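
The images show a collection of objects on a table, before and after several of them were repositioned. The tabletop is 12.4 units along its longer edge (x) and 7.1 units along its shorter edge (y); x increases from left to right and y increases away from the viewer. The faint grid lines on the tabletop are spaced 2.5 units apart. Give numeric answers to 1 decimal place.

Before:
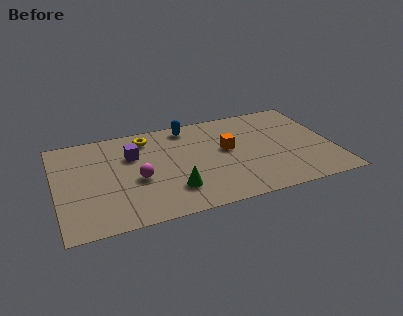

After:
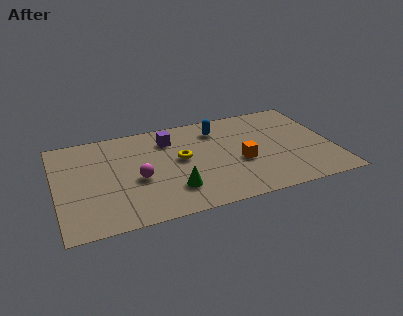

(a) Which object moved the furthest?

the yellow torus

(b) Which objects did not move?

the green cone and the magenta sphere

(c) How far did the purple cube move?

1.8

The purple cube was near (3.5, 4.8) before and (5.2, 5.5) after, so it travelled √(1.7² + 0.7²) ≈ 1.8 units.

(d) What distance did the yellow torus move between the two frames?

2.4

From (4.2, 5.9) to (5.6, 3.9), the yellow torus covered √(1.4² + 2.0²) ≈ 2.4 units.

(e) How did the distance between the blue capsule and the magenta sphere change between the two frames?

+0.5

They were about 4.1 units apart before and 4.6 after — 0.5 units further apart.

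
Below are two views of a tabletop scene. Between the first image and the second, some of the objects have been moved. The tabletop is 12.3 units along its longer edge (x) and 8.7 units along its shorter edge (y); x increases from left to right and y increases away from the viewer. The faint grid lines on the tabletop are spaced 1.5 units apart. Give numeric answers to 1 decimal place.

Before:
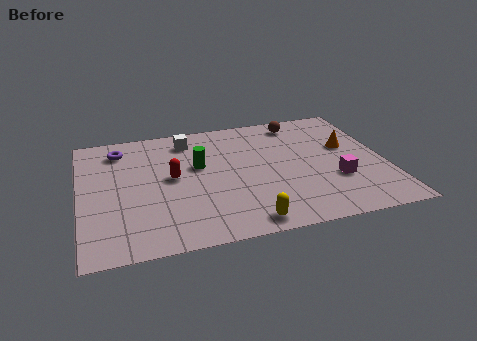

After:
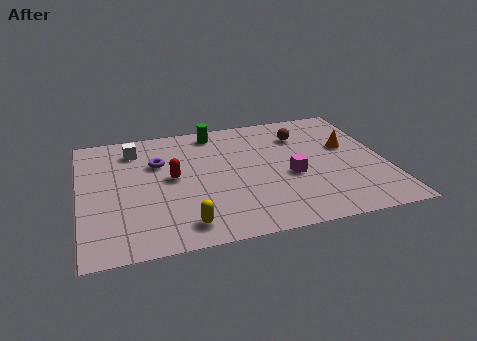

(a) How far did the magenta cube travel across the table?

1.9

The magenta cube moved from about (10.2, 2.9) to (8.4, 3.6), a distance of √(1.8² + 0.7²) ≈ 1.9.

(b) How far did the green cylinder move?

2.5

From (4.8, 5.2) to (5.6, 7.6), the green cylinder covered √(0.8² + 2.4²) ≈ 2.5 units.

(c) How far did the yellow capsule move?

2.4

The yellow capsule moved from about (6.4, 0.9) to (4.0, 1.3), a distance of √(2.4² + 0.4²) ≈ 2.4.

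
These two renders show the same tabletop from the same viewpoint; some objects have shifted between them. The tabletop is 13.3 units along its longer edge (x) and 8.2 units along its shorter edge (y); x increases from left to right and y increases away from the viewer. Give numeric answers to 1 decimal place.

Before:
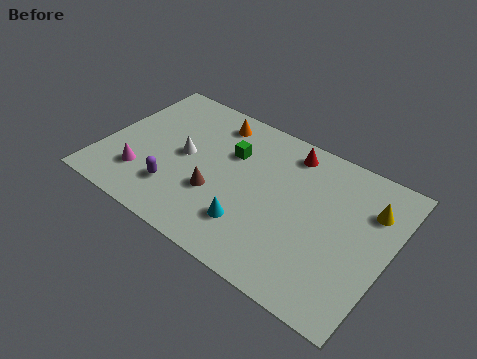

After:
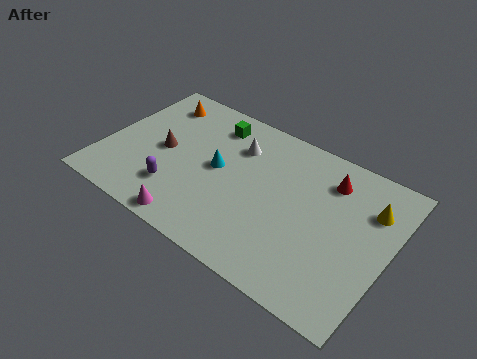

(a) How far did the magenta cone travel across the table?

3.0

The magenta cone was near (2.1, 2.1) before and (4.8, 0.8) after, so it travelled √(2.7² + 1.3²) ≈ 3.0 units.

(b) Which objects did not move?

the yellow cone and the purple capsule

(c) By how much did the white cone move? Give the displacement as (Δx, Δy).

(2.2, 1.8)

The white cone was at about (3.7, 4.2) and moved to about (5.9, 6.0).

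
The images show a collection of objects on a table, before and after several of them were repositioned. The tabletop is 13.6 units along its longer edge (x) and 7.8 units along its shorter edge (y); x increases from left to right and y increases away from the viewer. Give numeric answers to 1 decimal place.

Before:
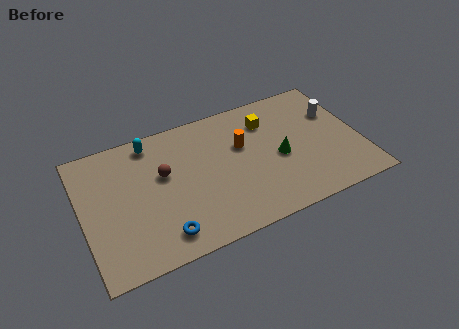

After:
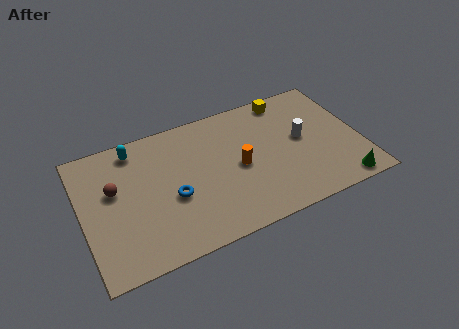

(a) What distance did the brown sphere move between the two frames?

2.4

The brown sphere moved from about (4.0, 4.7) to (1.6, 4.7), a distance of √(2.4² + 0.0²) ≈ 2.4.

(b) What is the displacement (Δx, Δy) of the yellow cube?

(1.1, 1.0)

From the two frames, the yellow cube sits at roughly (9.3, 5.9) before and (10.4, 6.9) after.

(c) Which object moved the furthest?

the green cone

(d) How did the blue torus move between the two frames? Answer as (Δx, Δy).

(0.7, 1.9)

From the two frames, the blue torus sits at roughly (3.6, 1.3) before and (4.3, 3.2) after.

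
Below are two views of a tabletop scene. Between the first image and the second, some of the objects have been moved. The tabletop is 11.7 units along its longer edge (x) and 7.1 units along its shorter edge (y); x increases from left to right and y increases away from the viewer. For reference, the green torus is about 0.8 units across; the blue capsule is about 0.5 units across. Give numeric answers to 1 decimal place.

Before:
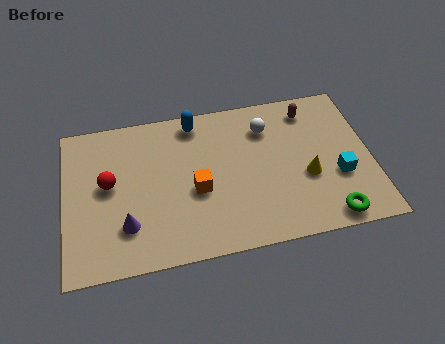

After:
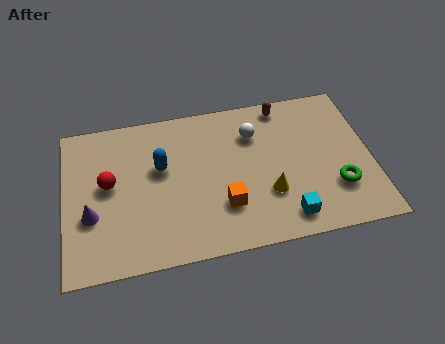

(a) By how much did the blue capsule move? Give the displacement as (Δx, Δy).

(-1.4, -1.9)

The blue capsule started near (5.1, 6.2) and ended near (3.7, 4.3).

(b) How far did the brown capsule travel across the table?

1.1

From (9.5, 5.9) to (8.5, 6.3), the brown capsule covered √(1.0² + 0.4²) ≈ 1.1 units.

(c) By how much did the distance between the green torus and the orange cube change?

-1.1

Before: roughly 5.4 units apart; after: 4.3. That's 1.1 units closer together.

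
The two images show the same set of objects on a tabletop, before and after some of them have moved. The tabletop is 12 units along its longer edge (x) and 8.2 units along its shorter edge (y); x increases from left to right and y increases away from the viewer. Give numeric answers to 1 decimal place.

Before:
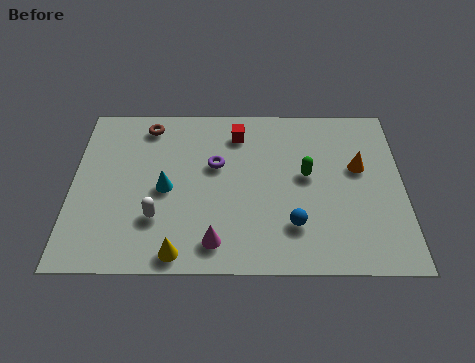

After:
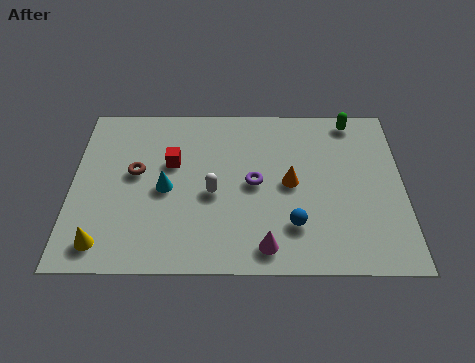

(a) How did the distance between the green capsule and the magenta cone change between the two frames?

+2.4

Before: roughly 4.6 units apart; after: 7.0. That's 2.4 units further apart.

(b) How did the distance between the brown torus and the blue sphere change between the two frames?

-1.0

Before: roughly 7.2 units apart; after: 6.2. That's 1.0 units closer together.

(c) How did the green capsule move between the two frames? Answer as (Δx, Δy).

(1.7, 2.8)

The green capsule started near (8.5, 4.5) and ended near (10.2, 7.3).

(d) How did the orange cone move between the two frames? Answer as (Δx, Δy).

(-2.5, -0.8)

The orange cone was at about (10.4, 4.9) and moved to about (7.9, 4.1).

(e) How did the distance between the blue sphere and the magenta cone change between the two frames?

-1.5

They were about 2.9 units apart before and 1.4 after — 1.5 units closer together.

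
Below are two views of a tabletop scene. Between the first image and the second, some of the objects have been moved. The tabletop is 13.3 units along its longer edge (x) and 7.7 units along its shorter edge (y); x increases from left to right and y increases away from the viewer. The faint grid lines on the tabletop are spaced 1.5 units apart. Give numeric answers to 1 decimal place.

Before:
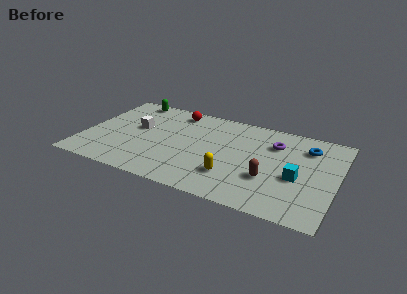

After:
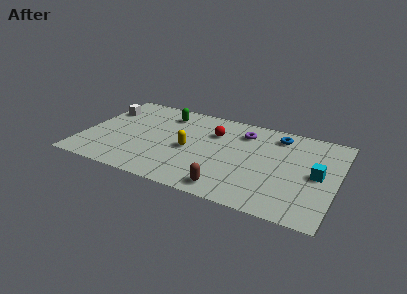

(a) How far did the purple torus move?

1.7

From (9.9, 5.6) to (8.2, 6.0), the purple torus covered √(1.7² + 0.4²) ≈ 1.7 units.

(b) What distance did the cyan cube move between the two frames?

1.2

From (11.3, 3.2) to (12.3, 3.8), the cyan cube covered √(1.0² + 0.6²) ≈ 1.2 units.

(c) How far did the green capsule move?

2.1

From (2.0, 6.9) to (4.0, 6.2), the green capsule covered √(2.0² + 0.7²) ≈ 2.1 units.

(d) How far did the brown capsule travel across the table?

2.5

The brown capsule was near (9.9, 2.6) before and (8.0, 1.0) after, so it travelled √(1.9² + 1.6²) ≈ 2.5 units.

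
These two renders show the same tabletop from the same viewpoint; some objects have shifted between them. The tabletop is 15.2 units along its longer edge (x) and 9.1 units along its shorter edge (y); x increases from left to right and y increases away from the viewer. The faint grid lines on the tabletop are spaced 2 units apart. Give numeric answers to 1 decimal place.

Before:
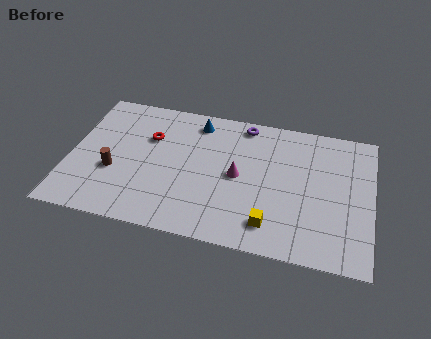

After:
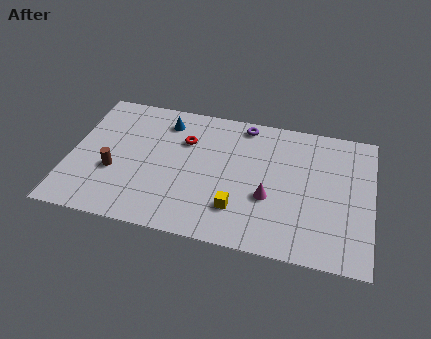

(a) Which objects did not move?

the purple torus and the brown cylinder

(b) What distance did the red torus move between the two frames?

1.8

The red torus was near (3.9, 6.1) before and (5.7, 6.3) after, so it travelled √(1.8² + 0.2²) ≈ 1.8 units.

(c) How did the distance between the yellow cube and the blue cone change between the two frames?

-0.8

They were about 7.3 units apart before and 6.5 after — 0.8 units closer together.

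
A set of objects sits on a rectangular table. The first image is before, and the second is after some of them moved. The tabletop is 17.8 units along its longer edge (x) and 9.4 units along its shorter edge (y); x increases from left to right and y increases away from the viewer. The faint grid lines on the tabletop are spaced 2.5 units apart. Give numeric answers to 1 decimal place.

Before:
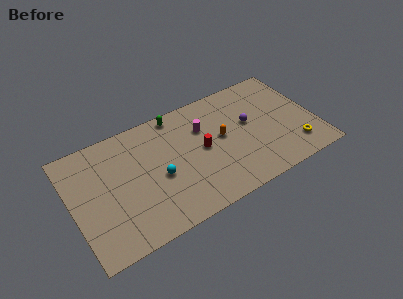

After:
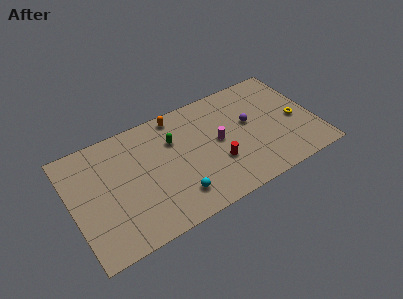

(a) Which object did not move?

the purple sphere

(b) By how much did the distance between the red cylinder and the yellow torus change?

-1.0

They were about 7.1 units apart before and 6.1 after — 1.0 units closer together.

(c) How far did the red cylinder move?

1.8

The red cylinder moved from about (9.5, 4.8) to (10.4, 3.2), a distance of √(0.9² + 1.6²) ≈ 1.8.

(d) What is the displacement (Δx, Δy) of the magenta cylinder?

(0.9, -1.6)

The magenta cylinder started near (9.8, 6.5) and ended near (10.7, 4.9).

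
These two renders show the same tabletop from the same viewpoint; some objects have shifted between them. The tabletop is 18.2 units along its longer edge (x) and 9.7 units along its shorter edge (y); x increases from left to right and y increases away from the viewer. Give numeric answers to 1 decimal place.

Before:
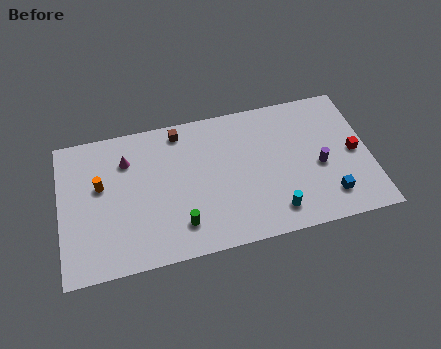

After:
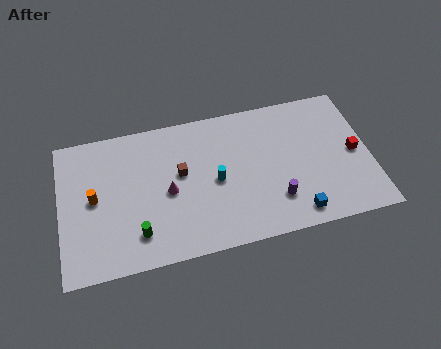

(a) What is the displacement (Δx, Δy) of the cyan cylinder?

(-3.3, 2.9)

From the two frames, the cyan cylinder sits at roughly (12.4, 1.7) before and (9.1, 4.6) after.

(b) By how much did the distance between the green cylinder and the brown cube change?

-2.0

They were about 6.4 units apart before and 4.4 after — 2.0 units closer together.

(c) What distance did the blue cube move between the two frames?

2.1

The blue cube moved from about (15.6, 2.0) to (13.6, 1.3), a distance of √(2.0² + 0.7²) ≈ 2.1.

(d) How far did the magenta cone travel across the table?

3.5

The magenta cone was near (4.0, 7.2) before and (6.3, 4.5) after, so it travelled √(2.3² + 2.7²) ≈ 3.5 units.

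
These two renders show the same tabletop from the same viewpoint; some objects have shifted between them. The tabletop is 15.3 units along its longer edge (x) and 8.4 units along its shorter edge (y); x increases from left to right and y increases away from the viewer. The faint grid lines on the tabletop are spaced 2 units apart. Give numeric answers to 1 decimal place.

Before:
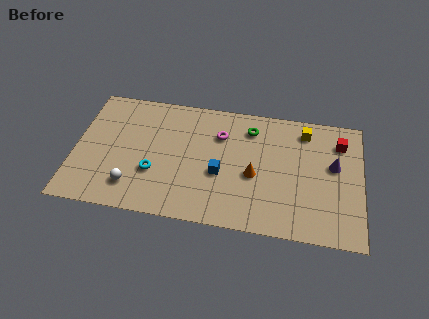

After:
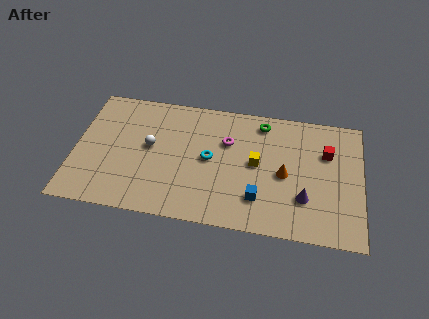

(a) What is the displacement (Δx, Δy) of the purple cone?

(-1.5, -2.4)

From the two frames, the purple cone sits at roughly (13.8, 4.9) before and (12.3, 2.5) after.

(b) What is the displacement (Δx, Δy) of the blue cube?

(2.1, -1.3)

The blue cube started near (7.8, 3.4) and ended near (9.9, 2.1).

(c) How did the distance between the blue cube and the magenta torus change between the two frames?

+1.3

They were about 2.6 units apart before and 3.9 after — 1.3 units further apart.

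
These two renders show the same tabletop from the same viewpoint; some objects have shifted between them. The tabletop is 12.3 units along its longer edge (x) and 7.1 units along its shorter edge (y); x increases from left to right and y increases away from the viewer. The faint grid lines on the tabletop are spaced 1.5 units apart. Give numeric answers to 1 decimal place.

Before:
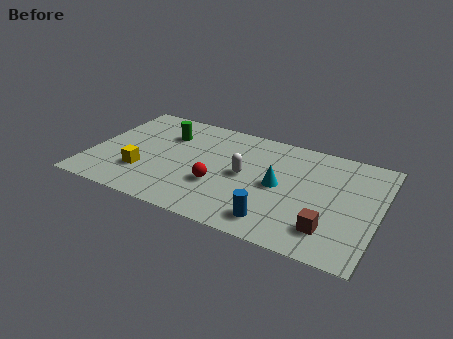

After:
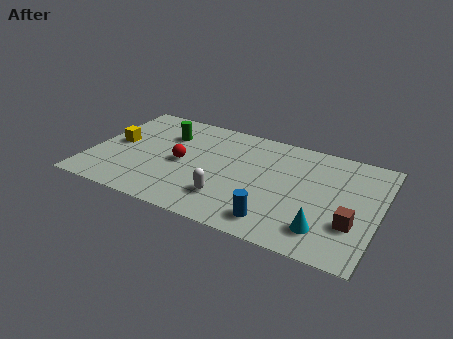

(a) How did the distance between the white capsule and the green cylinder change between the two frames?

+0.6

The distance was about 3.9 in the first image and 4.5 in the second, so they moved 0.6 units further apart.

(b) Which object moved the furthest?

the cyan cone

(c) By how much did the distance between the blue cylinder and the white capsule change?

-0.7

They were about 2.9 units apart before and 2.2 after — 0.7 units closer together.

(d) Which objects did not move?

the green cylinder and the blue cylinder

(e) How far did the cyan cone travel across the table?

2.9

The cyan cone moved from about (8.1, 3.5) to (10.2, 1.5), a distance of √(2.1² + 2.0²) ≈ 2.9.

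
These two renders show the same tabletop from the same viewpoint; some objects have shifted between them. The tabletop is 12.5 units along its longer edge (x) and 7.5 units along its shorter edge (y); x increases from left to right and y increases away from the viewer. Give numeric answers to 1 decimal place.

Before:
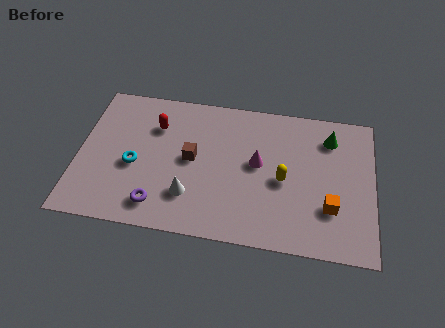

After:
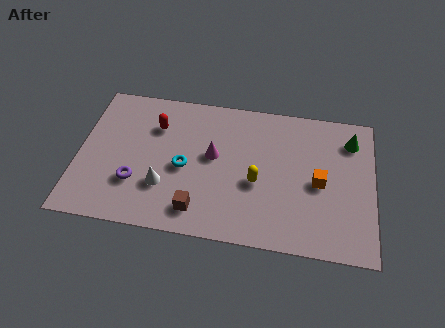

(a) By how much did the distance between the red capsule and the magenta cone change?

-1.8

They were about 4.6 units apart before and 2.8 after — 1.8 units closer together.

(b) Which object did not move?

the red capsule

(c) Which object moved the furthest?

the brown cube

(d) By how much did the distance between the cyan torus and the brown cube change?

-0.3

They were about 2.5 units apart before and 2.2 after — 0.3 units closer together.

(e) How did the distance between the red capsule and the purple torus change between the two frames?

-0.9

They were about 4.1 units apart before and 3.2 after — 0.9 units closer together.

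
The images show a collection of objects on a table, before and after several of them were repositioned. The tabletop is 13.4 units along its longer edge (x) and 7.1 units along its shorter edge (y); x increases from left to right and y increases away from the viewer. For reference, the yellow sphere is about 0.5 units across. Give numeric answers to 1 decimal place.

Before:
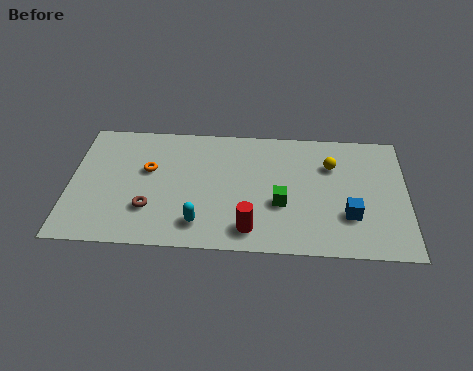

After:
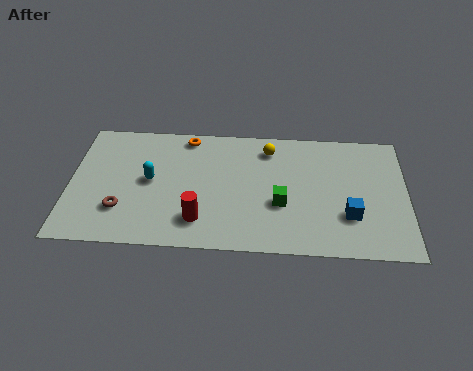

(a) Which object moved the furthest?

the cyan capsule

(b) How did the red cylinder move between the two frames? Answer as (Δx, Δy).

(-2.0, 0.4)

The red cylinder started near (7.2, 1.2) and ended near (5.2, 1.6).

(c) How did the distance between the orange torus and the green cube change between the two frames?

-0.3

Before: roughly 5.5 units apart; after: 5.2. That's 0.3 units closer together.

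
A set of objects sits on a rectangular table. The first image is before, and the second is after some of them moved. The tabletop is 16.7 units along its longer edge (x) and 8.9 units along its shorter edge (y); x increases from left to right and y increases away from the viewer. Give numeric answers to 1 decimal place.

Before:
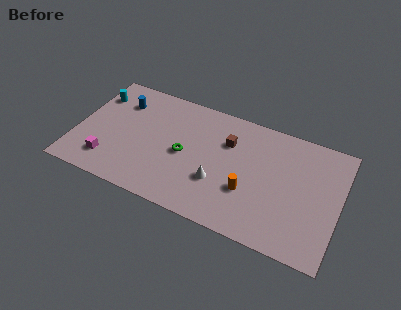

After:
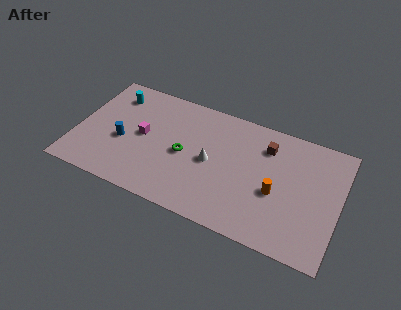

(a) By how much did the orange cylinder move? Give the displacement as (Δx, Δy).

(1.7, 0.6)

From the two frames, the orange cylinder sits at roughly (11.1, 3.1) before and (12.8, 3.7) after.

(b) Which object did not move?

the green torus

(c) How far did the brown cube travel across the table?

2.5

From (9.5, 6.2) to (11.9, 6.8), the brown cube covered √(2.4² + 0.6²) ≈ 2.5 units.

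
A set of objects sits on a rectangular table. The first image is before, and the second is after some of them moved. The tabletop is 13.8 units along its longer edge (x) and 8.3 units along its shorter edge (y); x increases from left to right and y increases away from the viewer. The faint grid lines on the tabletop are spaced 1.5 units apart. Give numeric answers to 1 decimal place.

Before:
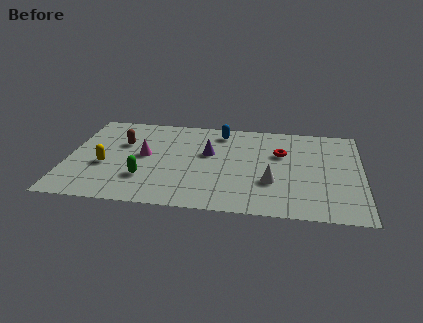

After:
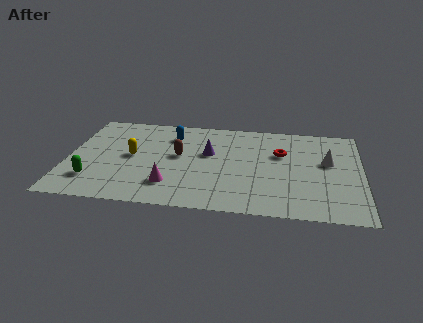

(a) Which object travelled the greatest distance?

the white cone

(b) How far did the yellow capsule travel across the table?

1.6

The yellow capsule moved from about (1.8, 3.3) to (3.0, 4.3), a distance of √(1.2² + 1.0²) ≈ 1.6.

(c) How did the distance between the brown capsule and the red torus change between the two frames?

-2.6

The distance was about 7.5 in the first image and 4.9 in the second, so they moved 2.6 units closer together.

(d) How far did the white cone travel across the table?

3.3

The white cone moved from about (9.6, 2.8) to (12.2, 4.9), a distance of √(2.6² + 2.1²) ≈ 3.3.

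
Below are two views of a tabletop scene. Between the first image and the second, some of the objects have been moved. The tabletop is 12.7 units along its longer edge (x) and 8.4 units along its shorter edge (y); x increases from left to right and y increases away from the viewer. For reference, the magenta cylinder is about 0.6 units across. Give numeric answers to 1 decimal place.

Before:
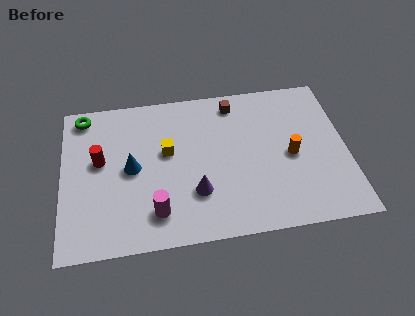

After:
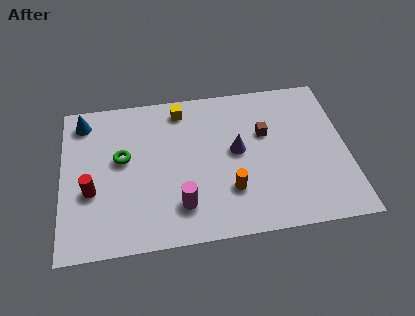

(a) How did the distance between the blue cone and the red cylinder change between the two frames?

+2.4

They were about 1.5 units apart before and 3.9 after — 2.4 units further apart.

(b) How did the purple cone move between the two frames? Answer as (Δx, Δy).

(1.9, 2.0)

The purple cone was at about (5.9, 2.5) and moved to about (7.8, 4.5).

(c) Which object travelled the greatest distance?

the blue cone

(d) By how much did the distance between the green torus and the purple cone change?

-1.8

They were about 6.9 units apart before and 5.1 after — 1.8 units closer together.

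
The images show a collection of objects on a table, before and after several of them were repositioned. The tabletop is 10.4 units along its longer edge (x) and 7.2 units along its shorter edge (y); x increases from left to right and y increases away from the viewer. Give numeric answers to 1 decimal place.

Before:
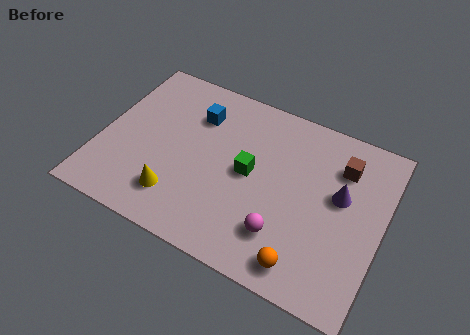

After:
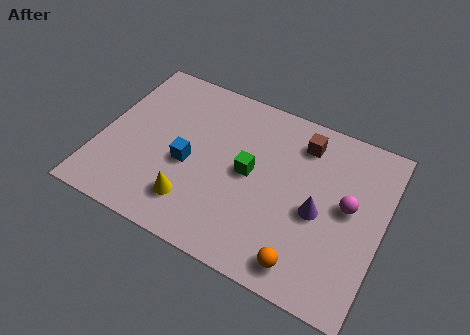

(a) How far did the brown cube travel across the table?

1.6

The brown cube was near (8.7, 5.4) before and (7.2, 5.8) after, so it travelled √(1.5² + 0.4²) ≈ 1.6 units.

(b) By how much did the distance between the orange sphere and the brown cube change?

+0.4

The distance was about 4.5 in the first image and 4.9 in the second, so they moved 0.4 units further apart.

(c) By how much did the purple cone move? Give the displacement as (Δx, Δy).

(-0.7, -1.0)

From the two frames, the purple cone sits at roughly (8.8, 4.2) before and (8.1, 3.2) after.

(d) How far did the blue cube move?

2.2

From (3.3, 5.3) to (3.3, 3.1), the blue cube covered √(0.0² + 2.2²) ≈ 2.2 units.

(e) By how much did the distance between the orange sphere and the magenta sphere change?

+1.9

The distance was about 1.2 in the first image and 3.1 in the second, so they moved 1.9 units further apart.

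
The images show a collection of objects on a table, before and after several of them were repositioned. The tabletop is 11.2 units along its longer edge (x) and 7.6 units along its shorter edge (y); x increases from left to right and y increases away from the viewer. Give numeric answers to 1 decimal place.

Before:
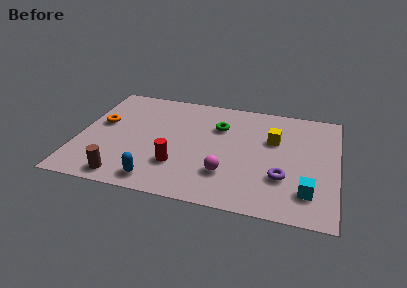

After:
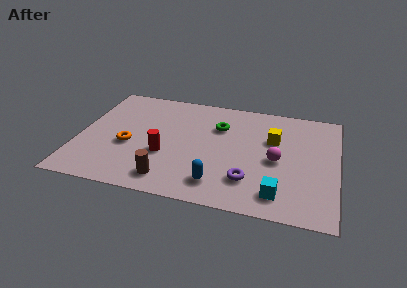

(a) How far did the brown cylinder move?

1.9

The brown cylinder moved from about (2.2, 0.9) to (4.1, 1.2), a distance of √(1.9² + 0.3²) ≈ 1.9.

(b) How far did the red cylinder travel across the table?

0.8

The red cylinder moved from about (4.4, 2.2) to (3.8, 2.8), a distance of √(0.6² + 0.6²) ≈ 0.8.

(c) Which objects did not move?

the green torus and the yellow cube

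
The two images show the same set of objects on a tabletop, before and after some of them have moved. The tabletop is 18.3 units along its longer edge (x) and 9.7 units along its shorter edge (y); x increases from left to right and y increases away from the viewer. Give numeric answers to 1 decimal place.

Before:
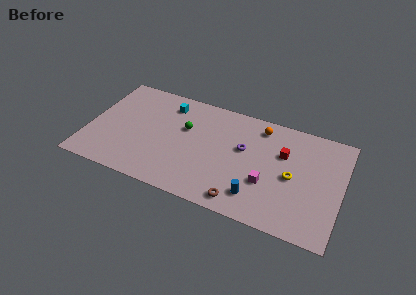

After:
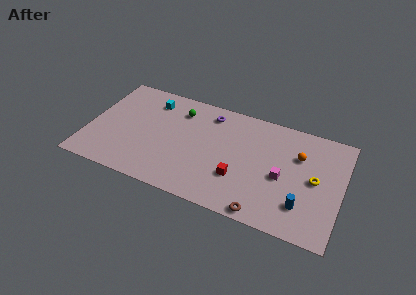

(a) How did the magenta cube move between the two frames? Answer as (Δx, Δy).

(1.0, 0.9)

From the two frames, the magenta cube sits at roughly (13.1, 3.4) before and (14.1, 4.3) after.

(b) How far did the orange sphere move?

3.3

The orange sphere moved from about (12.2, 8.2) to (15.1, 6.6), a distance of √(2.9² + 1.6²) ≈ 3.3.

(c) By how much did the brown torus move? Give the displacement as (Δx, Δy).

(1.6, -0.4)

The brown torus was at about (11.5, 1.2) and moved to about (13.1, 0.8).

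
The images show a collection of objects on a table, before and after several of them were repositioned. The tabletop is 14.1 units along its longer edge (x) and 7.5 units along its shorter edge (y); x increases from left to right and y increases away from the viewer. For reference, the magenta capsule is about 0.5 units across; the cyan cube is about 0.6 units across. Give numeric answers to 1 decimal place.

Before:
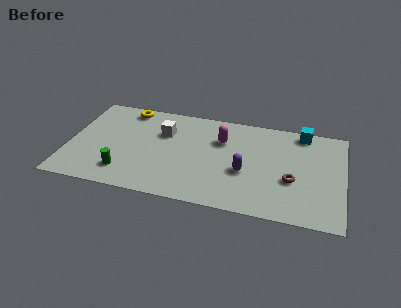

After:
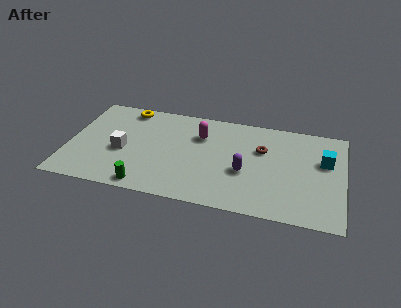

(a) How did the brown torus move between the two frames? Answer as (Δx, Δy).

(-1.6, 2.0)

The brown torus was at about (11.5, 2.9) and moved to about (9.9, 4.9).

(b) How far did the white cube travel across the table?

2.8

From (4.8, 5.1) to (2.8, 3.2), the white cube covered √(2.0² + 1.9²) ≈ 2.8 units.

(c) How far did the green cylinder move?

1.4

From (3.0, 1.6) to (4.2, 0.8), the green cylinder covered √(1.2² + 0.8²) ≈ 1.4 units.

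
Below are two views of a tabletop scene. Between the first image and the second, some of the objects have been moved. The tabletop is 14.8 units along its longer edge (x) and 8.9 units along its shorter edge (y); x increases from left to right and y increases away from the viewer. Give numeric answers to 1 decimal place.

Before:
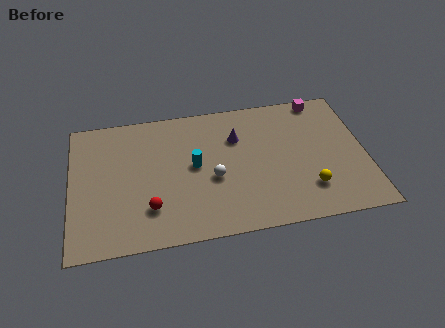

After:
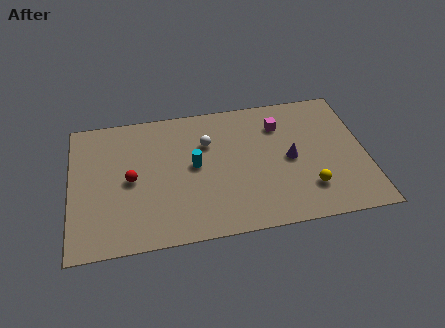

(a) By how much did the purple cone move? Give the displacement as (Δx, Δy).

(2.6, -1.9)

From the two frames, the purple cone sits at roughly (8.4, 6.2) before and (11.0, 4.3) after.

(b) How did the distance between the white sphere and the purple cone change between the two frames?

+1.7

Before: roughly 2.8 units apart; after: 4.5. That's 1.7 units further apart.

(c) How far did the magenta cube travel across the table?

2.6

The magenta cube moved from about (12.8, 8.1) to (10.6, 6.7), a distance of √(2.2² + 1.4²) ≈ 2.6.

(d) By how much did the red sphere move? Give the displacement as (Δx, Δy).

(-0.9, 2.0)

The red sphere started near (3.9, 2.3) and ended near (3.0, 4.3).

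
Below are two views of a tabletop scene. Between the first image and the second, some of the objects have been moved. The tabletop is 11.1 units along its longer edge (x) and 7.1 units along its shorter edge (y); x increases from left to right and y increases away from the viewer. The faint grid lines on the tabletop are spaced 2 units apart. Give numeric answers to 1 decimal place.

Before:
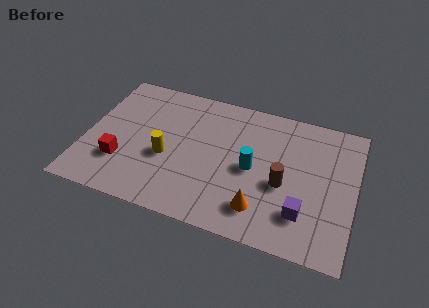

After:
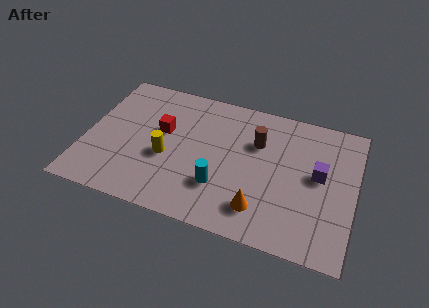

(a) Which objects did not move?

the yellow cylinder and the orange cone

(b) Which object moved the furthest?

the red cube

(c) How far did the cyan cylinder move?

1.8

The cyan cylinder moved from about (6.9, 3.4) to (5.7, 2.1), a distance of √(1.2² + 1.3²) ≈ 1.8.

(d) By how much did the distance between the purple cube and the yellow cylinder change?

+0.5

Before: roughly 5.8 units apart; after: 6.3. That's 0.5 units further apart.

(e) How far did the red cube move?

2.6

From (1.6, 2.1) to (3.1, 4.2), the red cube covered √(1.5² + 2.1²) ≈ 2.6 units.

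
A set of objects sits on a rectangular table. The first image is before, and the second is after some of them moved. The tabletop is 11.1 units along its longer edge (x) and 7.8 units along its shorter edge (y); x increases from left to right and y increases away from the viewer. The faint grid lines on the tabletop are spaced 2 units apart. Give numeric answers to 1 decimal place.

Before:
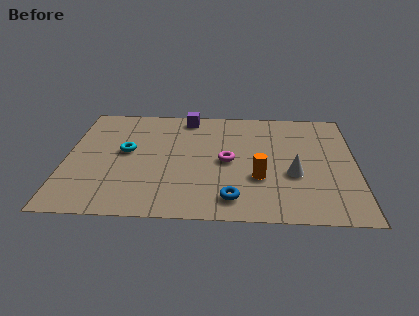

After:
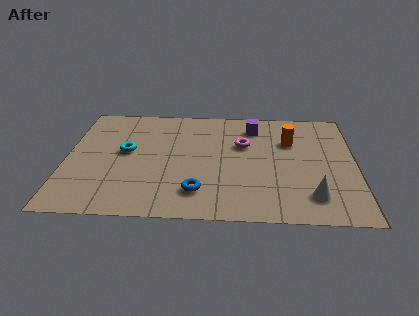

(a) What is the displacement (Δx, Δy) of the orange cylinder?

(1.2, 2.6)

The orange cylinder was at about (7.4, 2.7) and moved to about (8.6, 5.3).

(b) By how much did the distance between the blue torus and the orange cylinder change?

+3.3

Before: roughly 1.7 units apart; after: 5.0. That's 3.3 units further apart.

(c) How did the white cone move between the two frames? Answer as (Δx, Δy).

(0.7, -1.4)

From the two frames, the white cone sits at roughly (8.7, 3.0) before and (9.4, 1.6) after.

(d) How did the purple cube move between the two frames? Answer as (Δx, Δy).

(2.6, -0.6)

The purple cube started near (4.6, 6.9) and ended near (7.2, 6.3).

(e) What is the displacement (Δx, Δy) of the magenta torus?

(0.6, 1.2)

The magenta torus started near (6.2, 3.8) and ended near (6.8, 5.0).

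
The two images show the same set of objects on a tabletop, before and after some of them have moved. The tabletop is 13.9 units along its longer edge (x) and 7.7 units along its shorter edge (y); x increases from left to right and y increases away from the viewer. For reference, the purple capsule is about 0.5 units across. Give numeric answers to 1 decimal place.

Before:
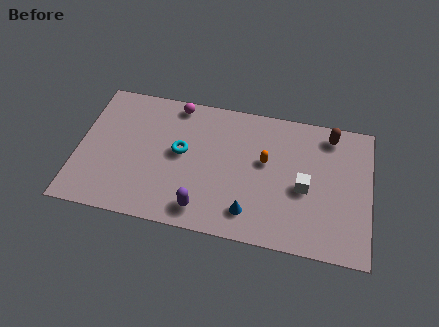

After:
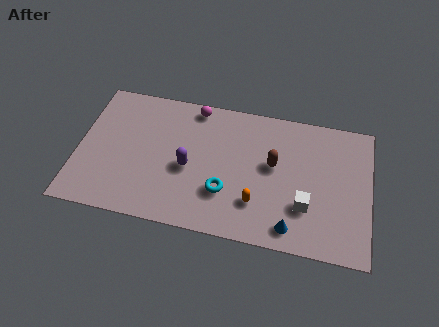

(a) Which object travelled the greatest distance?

the brown capsule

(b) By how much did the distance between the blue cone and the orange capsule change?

-1.1

The distance was about 3.1 in the first image and 2.0 in the second, so they moved 1.1 units closer together.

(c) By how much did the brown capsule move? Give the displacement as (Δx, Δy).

(-2.6, -2.2)

The brown capsule started near (11.9, 6.6) and ended near (9.3, 4.4).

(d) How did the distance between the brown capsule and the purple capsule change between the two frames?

-3.8

Before: roughly 7.9 units apart; after: 4.1. That's 3.8 units closer together.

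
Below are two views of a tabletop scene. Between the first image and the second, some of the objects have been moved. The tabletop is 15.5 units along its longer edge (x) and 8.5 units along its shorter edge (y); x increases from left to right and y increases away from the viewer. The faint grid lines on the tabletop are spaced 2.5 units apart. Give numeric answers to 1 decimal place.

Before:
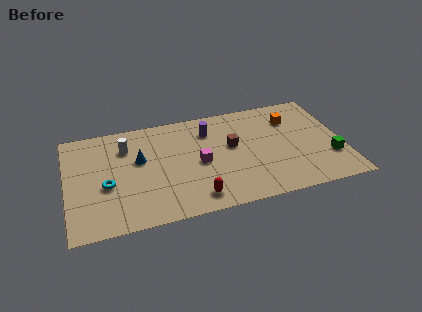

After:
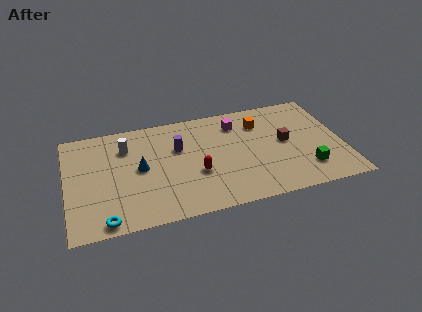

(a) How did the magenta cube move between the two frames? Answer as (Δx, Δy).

(2.3, 2.7)

The magenta cube started near (7.4, 4.0) and ended near (9.7, 6.7).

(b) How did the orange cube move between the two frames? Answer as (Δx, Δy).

(-1.8, 0.1)

From the two frames, the orange cube sits at roughly (12.8, 6.3) before and (11.0, 6.4) after.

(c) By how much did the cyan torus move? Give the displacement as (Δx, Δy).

(-0.2, -2.7)

From the two frames, the cyan torus sits at roughly (2.2, 3.5) before and (2.0, 0.8) after.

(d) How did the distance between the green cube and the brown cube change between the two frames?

-3.2

They were about 5.9 units apart before and 2.7 after — 3.2 units closer together.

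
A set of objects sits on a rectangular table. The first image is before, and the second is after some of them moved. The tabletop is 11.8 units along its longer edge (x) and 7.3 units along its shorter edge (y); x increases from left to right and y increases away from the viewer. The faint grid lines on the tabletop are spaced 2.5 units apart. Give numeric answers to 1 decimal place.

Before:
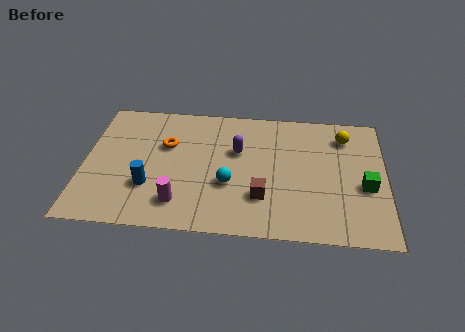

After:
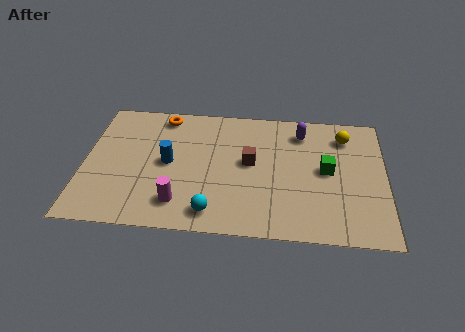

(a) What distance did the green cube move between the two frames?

1.7

From (11.0, 3.0) to (9.5, 3.8), the green cube covered √(1.5² + 0.8²) ≈ 1.7 units.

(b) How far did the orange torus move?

1.7

From (3.2, 4.7) to (3.0, 6.4), the orange torus covered √(0.2² + 1.7²) ≈ 1.7 units.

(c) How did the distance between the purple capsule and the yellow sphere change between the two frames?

-2.7

The distance was about 4.4 in the first image and 1.7 in the second, so they moved 2.7 units closer together.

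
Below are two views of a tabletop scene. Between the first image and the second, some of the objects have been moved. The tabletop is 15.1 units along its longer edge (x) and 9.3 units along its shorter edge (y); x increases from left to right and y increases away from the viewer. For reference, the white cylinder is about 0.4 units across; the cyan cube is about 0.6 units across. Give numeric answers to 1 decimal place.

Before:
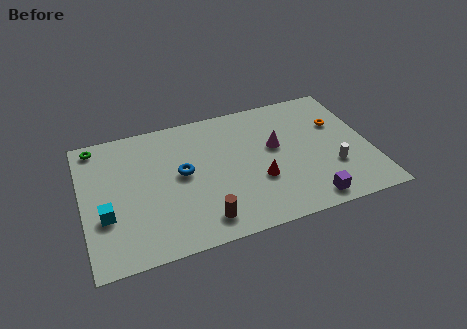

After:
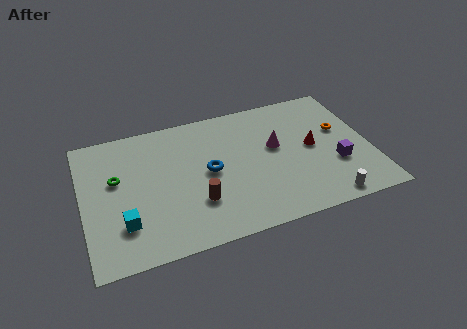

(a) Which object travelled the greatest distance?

the red cone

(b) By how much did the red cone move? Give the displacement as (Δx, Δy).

(3.0, 1.5)

From the two frames, the red cone sits at roughly (9.1, 3.3) before and (12.1, 4.8) after.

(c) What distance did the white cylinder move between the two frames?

2.2

From (13.0, 3.0) to (12.4, 0.9), the white cylinder covered √(0.6² + 2.1²) ≈ 2.2 units.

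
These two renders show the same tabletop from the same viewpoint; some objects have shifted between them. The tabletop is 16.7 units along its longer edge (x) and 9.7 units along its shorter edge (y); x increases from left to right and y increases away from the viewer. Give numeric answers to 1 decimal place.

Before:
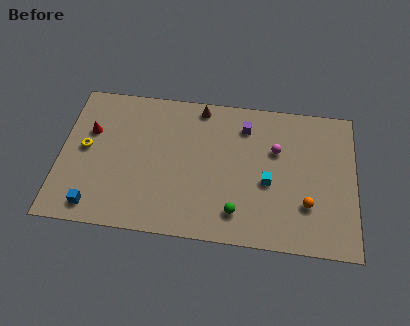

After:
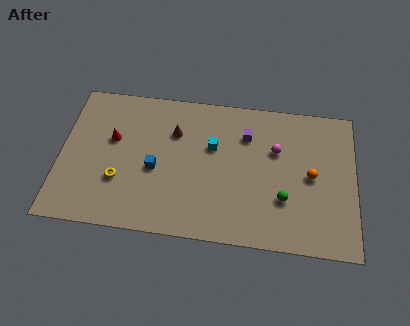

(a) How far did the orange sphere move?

1.9

The orange sphere moved from about (14.0, 2.9) to (14.2, 4.8), a distance of √(0.2² + 1.9²) ≈ 1.9.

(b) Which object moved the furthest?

the blue cube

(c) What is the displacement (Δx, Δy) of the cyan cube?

(-3.2, 2.0)

The cyan cube was at about (11.8, 4.1) and moved to about (8.6, 6.1).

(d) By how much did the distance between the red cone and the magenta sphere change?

-1.3

They were about 10.6 units apart before and 9.3 after — 1.3 units closer together.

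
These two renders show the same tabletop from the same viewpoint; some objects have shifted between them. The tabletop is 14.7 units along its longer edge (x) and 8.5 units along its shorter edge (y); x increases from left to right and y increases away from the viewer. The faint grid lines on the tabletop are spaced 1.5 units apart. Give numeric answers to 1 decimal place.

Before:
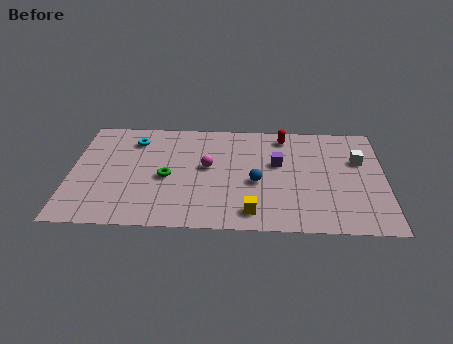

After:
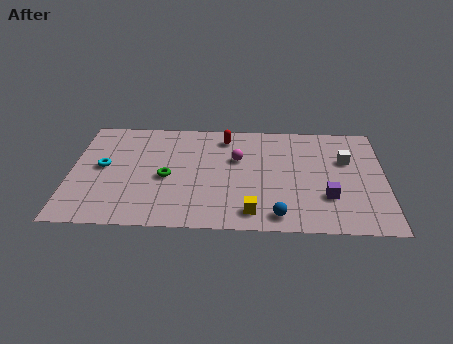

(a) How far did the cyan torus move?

2.6

The cyan torus moved from about (2.9, 6.7) to (1.5, 4.5), a distance of √(1.4² + 2.2²) ≈ 2.6.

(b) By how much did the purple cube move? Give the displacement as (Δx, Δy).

(2.3, -2.5)

The purple cube started near (9.7, 5.1) and ended near (12.0, 2.6).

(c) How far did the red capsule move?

2.8

From (10.0, 7.3) to (7.2, 7.1), the red capsule covered √(2.8² + 0.2²) ≈ 2.8 units.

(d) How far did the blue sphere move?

2.7

The blue sphere moved from about (8.7, 3.6) to (9.7, 1.1), a distance of √(1.0² + 2.5²) ≈ 2.7.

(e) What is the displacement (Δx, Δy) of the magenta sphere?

(1.4, 0.7)

From the two frames, the magenta sphere sits at roughly (6.4, 4.7) before and (7.8, 5.4) after.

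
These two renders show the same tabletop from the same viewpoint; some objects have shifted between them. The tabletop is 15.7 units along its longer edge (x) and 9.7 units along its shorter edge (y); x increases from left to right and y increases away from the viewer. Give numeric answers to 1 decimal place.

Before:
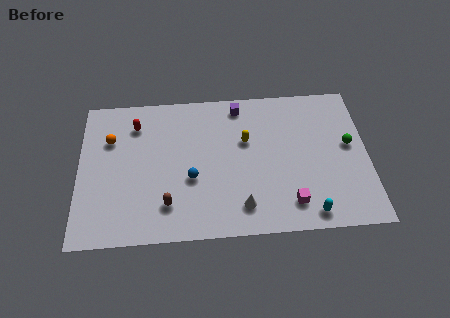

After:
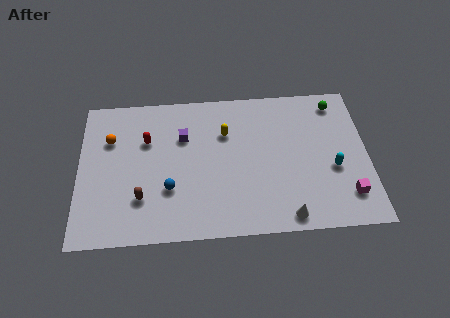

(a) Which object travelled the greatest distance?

the purple cube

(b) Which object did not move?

the orange sphere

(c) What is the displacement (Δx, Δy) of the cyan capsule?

(1.4, 2.8)

The cyan capsule started near (12.4, 1.1) and ended near (13.8, 3.9).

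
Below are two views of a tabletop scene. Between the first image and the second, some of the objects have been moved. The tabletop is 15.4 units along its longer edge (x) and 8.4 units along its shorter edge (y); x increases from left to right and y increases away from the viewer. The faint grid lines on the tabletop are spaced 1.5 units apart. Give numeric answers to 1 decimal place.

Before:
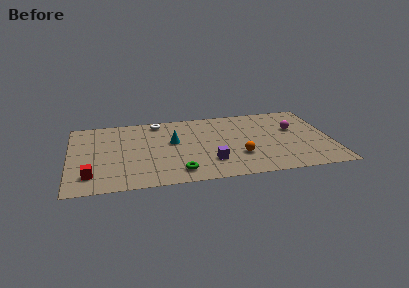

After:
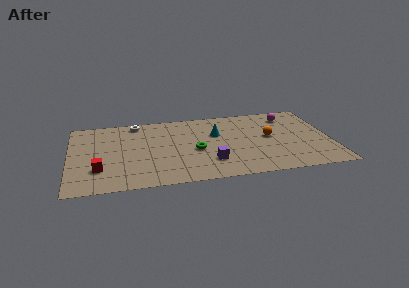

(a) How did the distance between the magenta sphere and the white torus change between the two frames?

+0.8

They were about 8.3 units apart before and 9.1 after — 0.8 units further apart.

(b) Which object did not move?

the purple cube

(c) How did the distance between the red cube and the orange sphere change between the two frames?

+1.6

The distance was about 8.7 in the first image and 10.3 in the second, so they moved 1.6 units further apart.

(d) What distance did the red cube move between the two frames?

0.8

The red cube was near (1.2, 1.8) before and (1.7, 2.4) after, so it travelled √(0.5² + 0.6²) ≈ 0.8 units.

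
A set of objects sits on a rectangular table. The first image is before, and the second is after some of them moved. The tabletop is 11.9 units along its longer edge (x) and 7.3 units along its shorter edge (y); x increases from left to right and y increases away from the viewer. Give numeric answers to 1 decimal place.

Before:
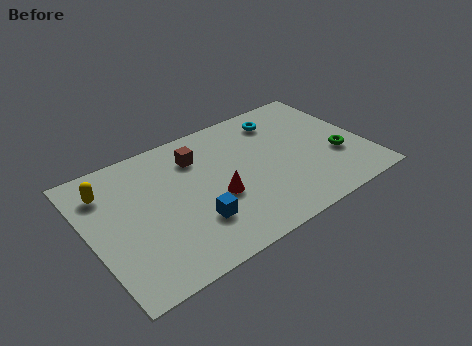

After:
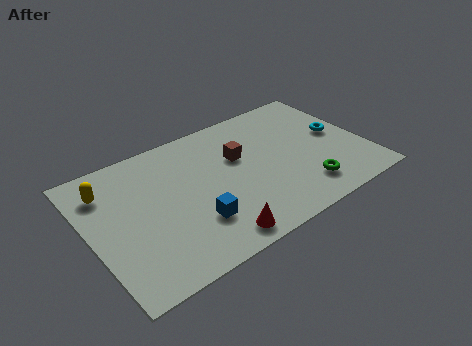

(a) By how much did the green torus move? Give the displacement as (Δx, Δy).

(-1.7, -1.1)

The green torus started near (10.6, 2.6) and ended near (8.9, 1.5).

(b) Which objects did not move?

the blue cube and the yellow capsule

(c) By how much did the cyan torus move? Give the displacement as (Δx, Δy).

(2.2, -2.0)

The cyan torus was at about (8.7, 5.9) and moved to about (10.9, 3.9).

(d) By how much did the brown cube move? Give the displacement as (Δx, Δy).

(1.7, -0.9)

From the two frames, the brown cube sits at roughly (4.9, 5.5) before and (6.6, 4.6) after.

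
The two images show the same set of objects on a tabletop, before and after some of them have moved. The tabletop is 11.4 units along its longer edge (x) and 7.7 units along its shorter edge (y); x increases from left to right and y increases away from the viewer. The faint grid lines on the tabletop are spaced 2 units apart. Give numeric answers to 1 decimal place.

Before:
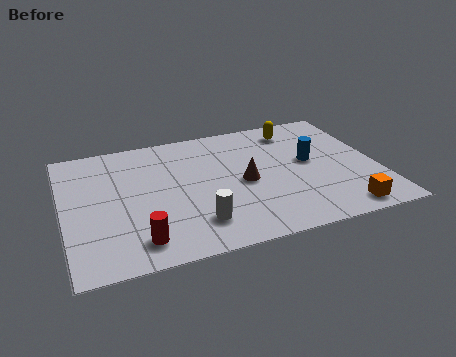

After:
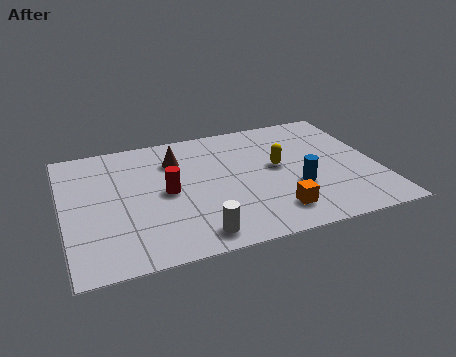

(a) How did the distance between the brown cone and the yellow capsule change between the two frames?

+0.3

They were about 3.6 units apart before and 3.9 after — 0.3 units further apart.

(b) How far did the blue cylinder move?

1.7

The blue cylinder moved from about (9.0, 4.2) to (8.3, 2.7), a distance of √(0.7² + 1.5²) ≈ 1.7.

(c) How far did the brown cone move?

3.1

The brown cone was near (6.5, 3.6) before and (4.2, 5.7) after, so it travelled √(2.3² + 2.1²) ≈ 3.1 units.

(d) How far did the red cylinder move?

2.8

The red cylinder was near (2.5, 1.3) before and (3.7, 3.8) after, so it travelled √(1.2² + 2.5²) ≈ 2.8 units.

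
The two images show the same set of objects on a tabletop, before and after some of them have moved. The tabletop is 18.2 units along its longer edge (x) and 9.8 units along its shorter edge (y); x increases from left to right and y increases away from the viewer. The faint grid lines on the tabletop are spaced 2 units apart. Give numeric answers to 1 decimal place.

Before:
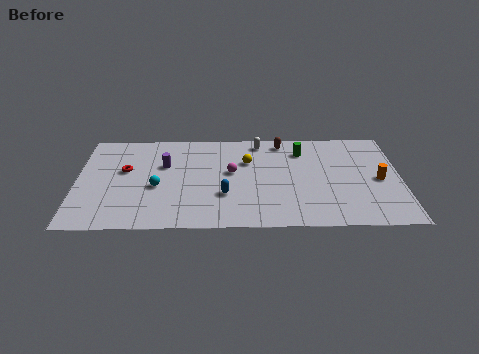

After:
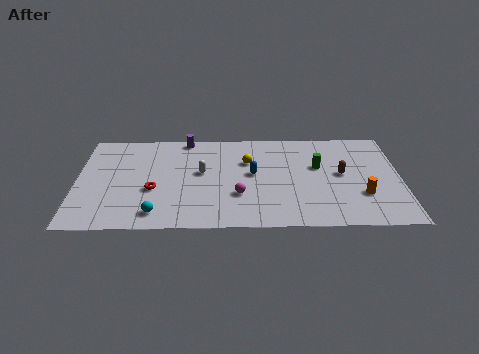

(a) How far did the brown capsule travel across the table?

4.7

The brown capsule moved from about (11.6, 8.6) to (14.9, 5.2), a distance of √(3.3² + 3.4²) ≈ 4.7.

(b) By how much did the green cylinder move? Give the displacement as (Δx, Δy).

(0.9, -1.6)

The green cylinder was at about (12.7, 7.6) and moved to about (13.6, 6.0).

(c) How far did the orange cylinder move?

1.8

The orange cylinder was near (17.0, 4.6) before and (16.0, 3.1) after, so it travelled √(1.0² + 1.5²) ≈ 1.8 units.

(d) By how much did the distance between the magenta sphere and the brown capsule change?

+1.9

The distance was about 4.2 in the first image and 6.1 in the second, so they moved 1.9 units further apart.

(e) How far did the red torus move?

2.6

The red torus was near (2.7, 5.8) before and (4.3, 3.8) after, so it travelled √(1.6² + 2.0²) ≈ 2.6 units.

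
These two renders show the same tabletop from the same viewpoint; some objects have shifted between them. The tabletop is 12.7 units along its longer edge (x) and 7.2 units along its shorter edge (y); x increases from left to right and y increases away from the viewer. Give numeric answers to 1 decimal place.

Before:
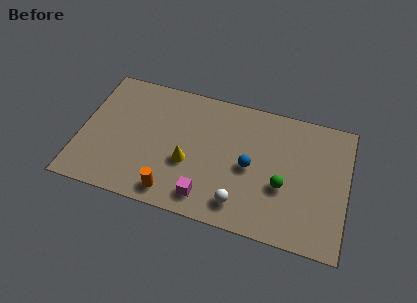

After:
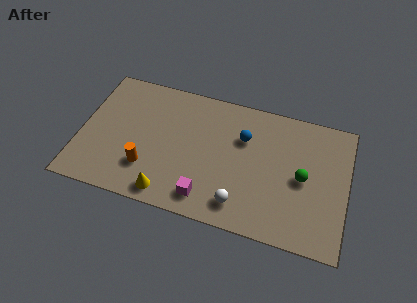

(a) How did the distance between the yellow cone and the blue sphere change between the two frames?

+2.2

Before: roughly 3.0 units apart; after: 5.2. That's 2.2 units further apart.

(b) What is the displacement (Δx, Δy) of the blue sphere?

(-0.4, 1.5)

From the two frames, the blue sphere sits at roughly (8.1, 3.4) before and (7.7, 4.9) after.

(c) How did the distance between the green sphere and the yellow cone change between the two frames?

+2.2

They were about 4.5 units apart before and 6.7 after — 2.2 units further apart.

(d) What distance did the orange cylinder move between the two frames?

1.6

The orange cylinder was near (4.6, 1.0) before and (3.3, 2.0) after, so it travelled √(1.3² + 1.0²) ≈ 1.6 units.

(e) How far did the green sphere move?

1.1

From (9.7, 2.8) to (10.6, 3.5), the green sphere covered √(0.9² + 0.7²) ≈ 1.1 units.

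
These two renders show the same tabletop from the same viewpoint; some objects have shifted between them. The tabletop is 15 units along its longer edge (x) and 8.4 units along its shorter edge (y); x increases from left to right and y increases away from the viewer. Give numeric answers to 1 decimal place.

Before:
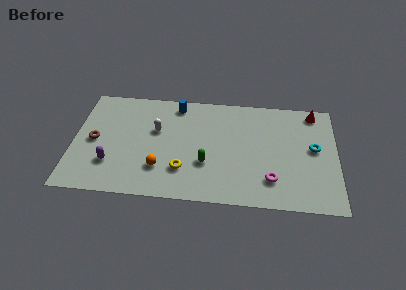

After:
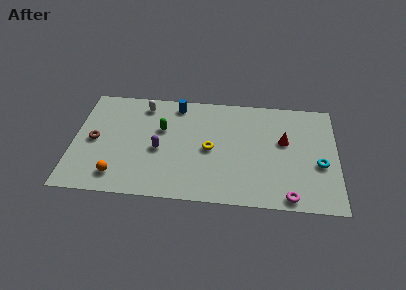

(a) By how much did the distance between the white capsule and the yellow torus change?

+1.7

Before: roughly 3.3 units apart; after: 5.0. That's 1.7 units further apart.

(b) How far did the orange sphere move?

2.5

From (5.0, 2.3) to (2.6, 1.5), the orange sphere covered √(2.4² + 0.8²) ≈ 2.5 units.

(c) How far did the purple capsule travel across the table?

3.0

The purple capsule moved from about (2.2, 2.4) to (4.9, 3.7), a distance of √(2.7² + 1.3²) ≈ 3.0.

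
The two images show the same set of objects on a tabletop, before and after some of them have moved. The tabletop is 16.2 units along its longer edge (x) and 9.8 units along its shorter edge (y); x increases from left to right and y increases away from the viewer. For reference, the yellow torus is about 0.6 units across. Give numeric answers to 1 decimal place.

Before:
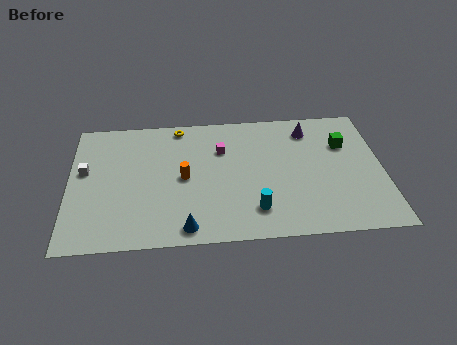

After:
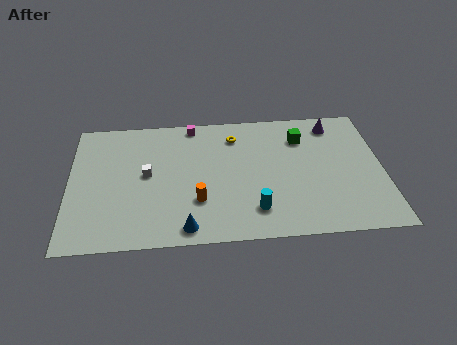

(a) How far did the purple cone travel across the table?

1.3

From (12.5, 8.0) to (13.8, 8.3), the purple cone covered √(1.3² + 0.3²) ≈ 1.3 units.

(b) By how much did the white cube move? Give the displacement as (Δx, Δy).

(3.2, -0.5)

From the two frames, the white cube sits at roughly (0.8, 5.7) before and (4.0, 5.2) after.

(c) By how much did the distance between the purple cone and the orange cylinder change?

+1.6

Before: roughly 7.3 units apart; after: 8.9. That's 1.6 units further apart.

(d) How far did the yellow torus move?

3.1

From (5.7, 8.8) to (8.6, 7.8), the yellow torus covered √(2.9² + 1.0²) ≈ 3.1 units.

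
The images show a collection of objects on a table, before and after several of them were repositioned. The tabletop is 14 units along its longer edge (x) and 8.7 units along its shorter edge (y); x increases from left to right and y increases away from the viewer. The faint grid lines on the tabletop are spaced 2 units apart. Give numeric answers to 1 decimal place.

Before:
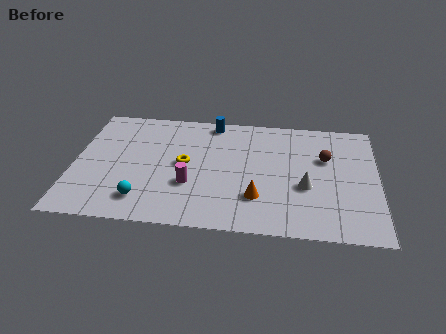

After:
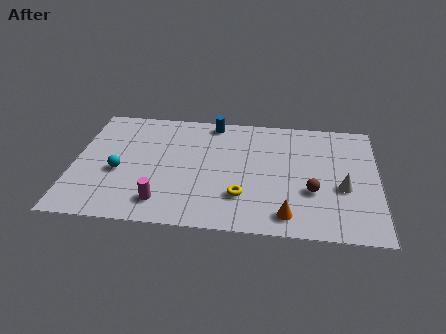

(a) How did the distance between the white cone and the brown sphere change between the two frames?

-0.9

They were about 2.4 units apart before and 1.5 after — 0.9 units closer together.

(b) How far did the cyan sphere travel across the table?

2.2

From (3.3, 1.7) to (2.1, 3.6), the cyan sphere covered √(1.2² + 1.9²) ≈ 2.2 units.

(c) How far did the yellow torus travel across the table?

3.4

The yellow torus moved from about (5.1, 4.5) to (7.8, 2.4), a distance of √(2.7² + 2.1²) ≈ 3.4.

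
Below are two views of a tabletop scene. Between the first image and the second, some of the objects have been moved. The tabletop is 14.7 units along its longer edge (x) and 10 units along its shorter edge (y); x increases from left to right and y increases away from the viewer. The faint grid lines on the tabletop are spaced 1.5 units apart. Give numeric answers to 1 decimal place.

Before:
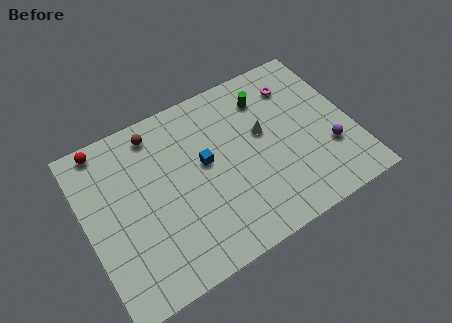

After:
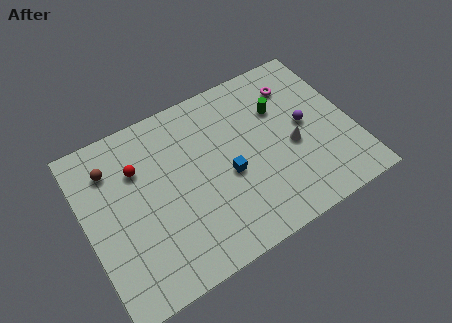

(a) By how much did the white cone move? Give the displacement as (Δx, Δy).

(1.4, -1.5)

The white cone was at about (9.9, 5.8) and moved to about (11.3, 4.3).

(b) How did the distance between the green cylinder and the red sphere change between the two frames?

-1.1

Before: roughly 9.0 units apart; after: 7.9. That's 1.1 units closer together.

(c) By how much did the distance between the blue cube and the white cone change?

+0.3

Before: roughly 3.3 units apart; after: 3.6. That's 0.3 units further apart.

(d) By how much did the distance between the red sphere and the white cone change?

-0.4

The distance was about 9.0 in the first image and 8.6 in the second, so they moved 0.4 units closer together.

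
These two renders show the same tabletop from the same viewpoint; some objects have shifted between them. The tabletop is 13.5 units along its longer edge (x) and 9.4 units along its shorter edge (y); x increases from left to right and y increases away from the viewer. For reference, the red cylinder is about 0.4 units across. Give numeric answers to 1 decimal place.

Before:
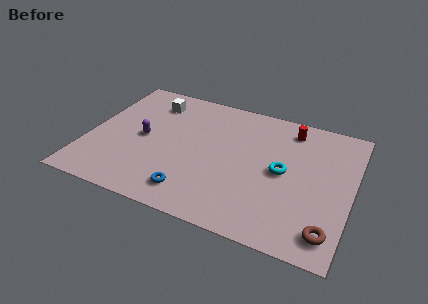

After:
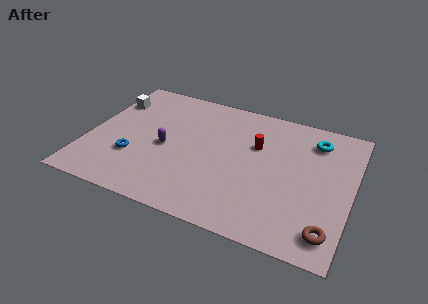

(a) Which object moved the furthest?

the blue torus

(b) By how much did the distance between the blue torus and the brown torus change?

+3.3

The distance was about 6.9 in the first image and 10.2 in the second, so they moved 3.3 units further apart.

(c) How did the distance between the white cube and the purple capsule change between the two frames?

+1.2

Before: roughly 2.9 units apart; after: 4.1. That's 1.2 units further apart.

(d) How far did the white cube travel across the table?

2.2

From (2.9, 7.5) to (0.8, 6.9), the white cube covered √(2.1² + 0.6²) ≈ 2.2 units.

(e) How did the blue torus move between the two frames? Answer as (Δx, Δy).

(-3.2, 1.4)

From the two frames, the blue torus sits at roughly (5.7, 1.6) before and (2.5, 3.0) after.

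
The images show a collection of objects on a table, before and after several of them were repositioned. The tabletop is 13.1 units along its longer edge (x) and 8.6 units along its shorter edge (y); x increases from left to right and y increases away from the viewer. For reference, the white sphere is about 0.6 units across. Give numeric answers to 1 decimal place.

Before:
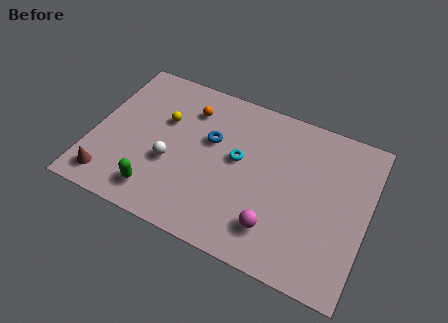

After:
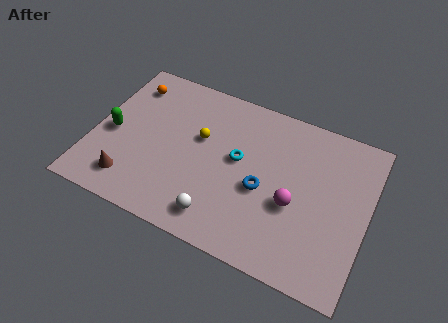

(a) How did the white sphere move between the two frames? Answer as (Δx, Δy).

(2.6, -1.9)

The white sphere was at about (3.8, 3.3) and moved to about (6.4, 1.4).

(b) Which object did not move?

the cyan torus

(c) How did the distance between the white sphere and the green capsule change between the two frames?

+4.2

The distance was about 1.8 in the first image and 6.0 in the second, so they moved 4.2 units further apart.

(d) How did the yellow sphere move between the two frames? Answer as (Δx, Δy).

(1.8, -0.3)

From the two frames, the yellow sphere sits at roughly (3.2, 5.5) before and (5.0, 5.2) after.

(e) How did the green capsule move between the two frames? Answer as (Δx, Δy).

(-2.5, 2.4)

The green capsule was at about (3.4, 1.5) and moved to about (0.9, 3.9).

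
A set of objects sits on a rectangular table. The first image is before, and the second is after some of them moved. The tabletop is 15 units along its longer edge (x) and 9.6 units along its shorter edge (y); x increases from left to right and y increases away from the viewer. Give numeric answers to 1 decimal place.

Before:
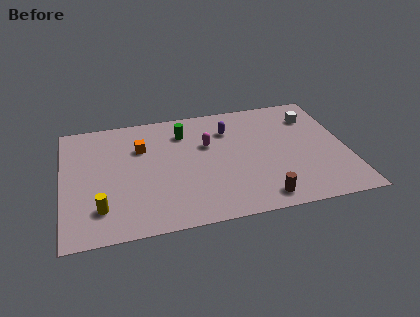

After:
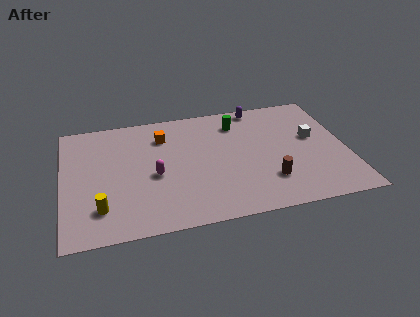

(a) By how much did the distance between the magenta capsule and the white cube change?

+2.8

The distance was about 5.8 in the first image and 8.6 in the second, so they moved 2.8 units further apart.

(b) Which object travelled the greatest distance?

the magenta capsule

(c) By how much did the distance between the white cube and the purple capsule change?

-0.3

They were about 4.5 units apart before and 4.2 after — 0.3 units closer together.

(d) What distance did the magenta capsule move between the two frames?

3.5

The magenta capsule was near (7.7, 6.1) before and (4.8, 4.2) after, so it travelled √(2.9² + 1.9²) ≈ 3.5 units.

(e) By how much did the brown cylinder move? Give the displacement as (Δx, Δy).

(0.5, 1.3)

The brown cylinder was at about (10.2, 1.2) and moved to about (10.7, 2.5).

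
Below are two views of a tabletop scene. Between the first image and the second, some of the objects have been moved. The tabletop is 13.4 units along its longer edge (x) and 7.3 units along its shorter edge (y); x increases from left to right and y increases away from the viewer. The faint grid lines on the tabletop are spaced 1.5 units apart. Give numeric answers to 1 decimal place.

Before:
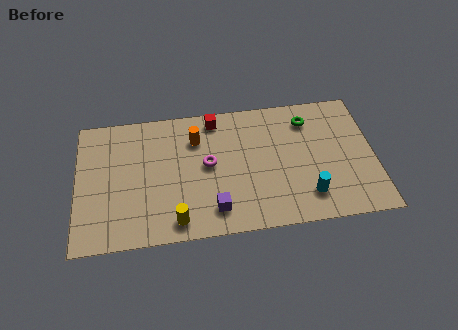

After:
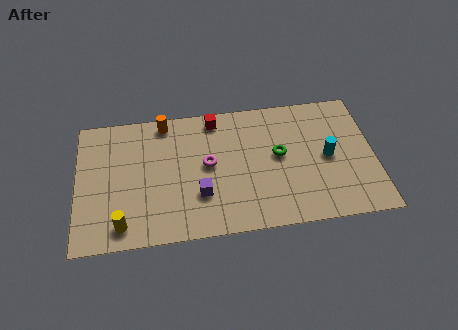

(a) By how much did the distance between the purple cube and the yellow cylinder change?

+2.0

Before: roughly 1.7 units apart; after: 3.7. That's 2.0 units further apart.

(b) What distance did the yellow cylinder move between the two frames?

2.4

From (4.4, 1.0) to (2.0, 1.1), the yellow cylinder covered √(2.4² + 0.1²) ≈ 2.4 units.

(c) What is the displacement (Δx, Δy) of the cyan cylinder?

(1.0, 2.0)

The cyan cylinder was at about (10.3, 1.6) and moved to about (11.3, 3.6).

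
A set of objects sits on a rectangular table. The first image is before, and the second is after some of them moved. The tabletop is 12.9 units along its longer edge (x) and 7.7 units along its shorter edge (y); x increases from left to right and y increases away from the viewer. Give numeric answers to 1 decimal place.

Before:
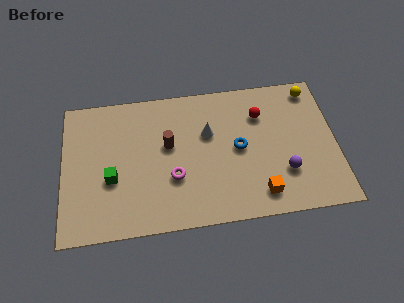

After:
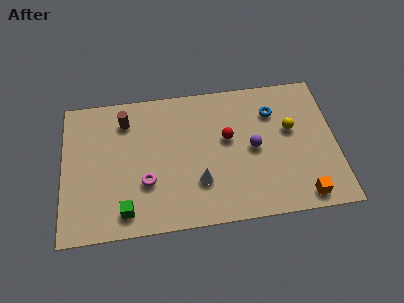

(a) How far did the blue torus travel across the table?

2.5

The blue torus was near (8.3, 3.9) before and (10.0, 5.7) after, so it travelled √(1.7² + 1.8²) ≈ 2.5 units.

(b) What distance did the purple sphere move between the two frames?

2.1

From (10.4, 2.3) to (9.0, 3.8), the purple sphere covered √(1.4² + 1.5²) ≈ 2.1 units.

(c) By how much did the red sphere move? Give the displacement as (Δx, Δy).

(-1.6, -1.1)

The red sphere was at about (9.4, 5.6) and moved to about (7.8, 4.5).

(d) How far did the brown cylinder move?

2.6

The brown cylinder was near (5.0, 4.5) before and (3.0, 6.1) after, so it travelled √(2.0² + 1.6²) ≈ 2.6 units.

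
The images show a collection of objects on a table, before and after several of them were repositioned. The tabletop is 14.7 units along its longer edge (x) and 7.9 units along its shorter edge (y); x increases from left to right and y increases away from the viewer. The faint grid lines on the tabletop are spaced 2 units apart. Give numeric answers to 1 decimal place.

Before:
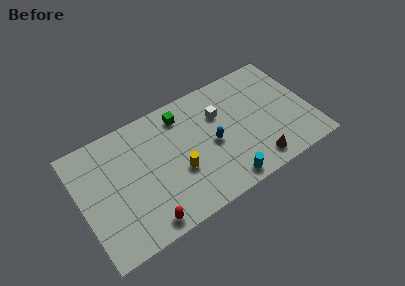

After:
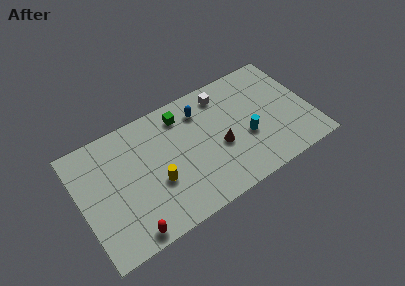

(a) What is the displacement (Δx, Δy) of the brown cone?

(-2.0, 2.1)

From the two frames, the brown cone sits at roughly (10.8, 1.2) before and (8.8, 3.3) after.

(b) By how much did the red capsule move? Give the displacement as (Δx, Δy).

(-1.0, -0.1)

The red capsule started near (3.6, 0.9) and ended near (2.6, 0.8).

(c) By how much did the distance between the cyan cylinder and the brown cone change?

-0.4

The distance was about 2.1 in the first image and 1.7 in the second, so they moved 0.4 units closer together.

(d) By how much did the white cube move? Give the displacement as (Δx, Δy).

(0.4, 1.2)

From the two frames, the white cube sits at roughly (9.1, 5.4) before and (9.5, 6.6) after.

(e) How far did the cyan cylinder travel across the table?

2.8

From (8.7, 0.9) to (10.5, 3.1), the cyan cylinder covered √(1.8² + 2.2²) ≈ 2.8 units.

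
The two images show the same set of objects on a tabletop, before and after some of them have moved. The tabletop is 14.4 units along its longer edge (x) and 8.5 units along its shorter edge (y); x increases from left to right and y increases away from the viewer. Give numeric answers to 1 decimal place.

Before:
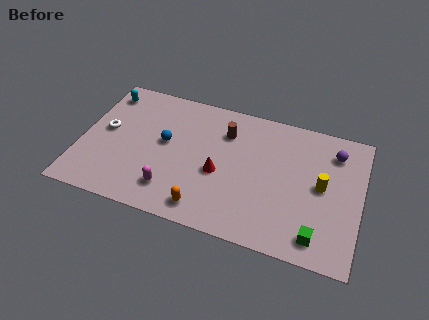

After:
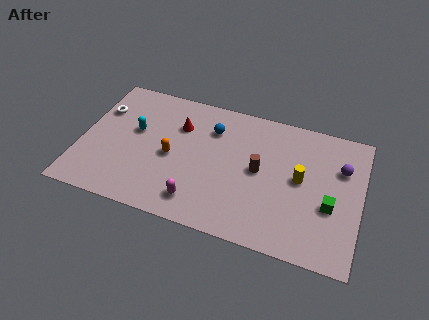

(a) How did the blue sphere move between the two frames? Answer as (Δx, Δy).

(2.3, 1.6)

The blue sphere was at about (4.3, 4.7) and moved to about (6.6, 6.3).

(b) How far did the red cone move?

3.3

The red cone was near (7.2, 3.6) before and (4.9, 6.0) after, so it travelled √(2.3² + 2.4²) ≈ 3.3 units.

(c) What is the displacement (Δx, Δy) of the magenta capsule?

(1.4, -0.3)

The magenta capsule was at about (4.9, 1.8) and moved to about (6.3, 1.5).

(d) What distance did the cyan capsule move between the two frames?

2.8

The cyan capsule was near (0.9, 7.1) before and (2.7, 5.0) after, so it travelled √(1.8² + 2.1²) ≈ 2.8 units.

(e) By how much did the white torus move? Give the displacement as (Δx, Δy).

(-0.4, 1.3)

The white torus was at about (1.2, 4.6) and moved to about (0.8, 5.9).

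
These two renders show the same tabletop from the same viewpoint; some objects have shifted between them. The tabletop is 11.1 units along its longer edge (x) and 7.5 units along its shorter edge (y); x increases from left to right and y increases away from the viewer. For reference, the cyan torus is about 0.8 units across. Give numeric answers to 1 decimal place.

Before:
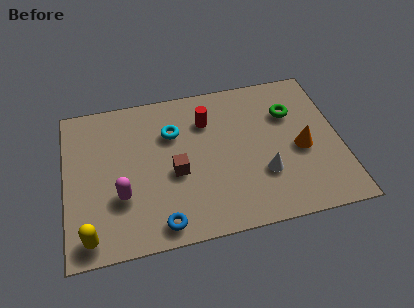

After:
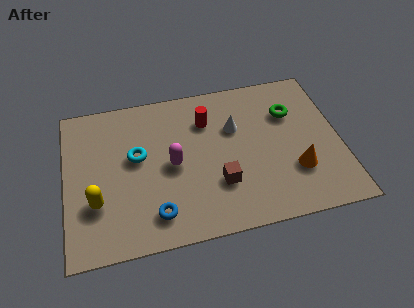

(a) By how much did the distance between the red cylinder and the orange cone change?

+0.4

They were about 4.3 units apart before and 4.7 after — 0.4 units further apart.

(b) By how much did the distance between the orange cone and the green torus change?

+1.0

They were about 1.9 units apart before and 2.9 after — 1.0 units further apart.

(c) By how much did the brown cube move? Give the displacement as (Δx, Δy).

(1.7, -0.9)

The brown cube started near (4.4, 3.2) and ended near (6.1, 2.3).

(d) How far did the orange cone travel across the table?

1.0

From (9.5, 3.3) to (9.2, 2.3), the orange cone covered √(0.3² + 1.0²) ≈ 1.0 units.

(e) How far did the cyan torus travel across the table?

1.7

The cyan torus moved from about (4.4, 5.2) to (2.9, 4.3), a distance of √(1.5² + 0.9²) ≈ 1.7.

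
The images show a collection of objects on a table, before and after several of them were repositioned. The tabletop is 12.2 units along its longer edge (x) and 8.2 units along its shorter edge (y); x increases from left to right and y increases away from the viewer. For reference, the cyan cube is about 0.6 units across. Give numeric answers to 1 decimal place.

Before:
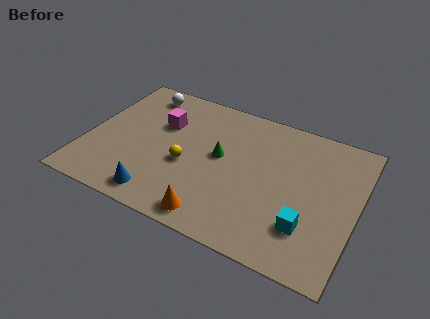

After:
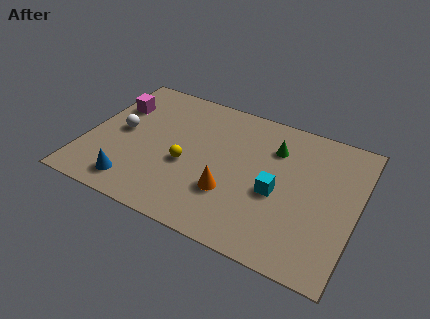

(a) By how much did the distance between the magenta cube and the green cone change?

+4.4

They were about 2.9 units apart before and 7.3 after — 4.4 units further apart.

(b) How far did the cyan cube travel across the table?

2.0

The cyan cube moved from about (10.2, 2.2) to (8.7, 3.5), a distance of √(1.5² + 1.3²) ≈ 2.0.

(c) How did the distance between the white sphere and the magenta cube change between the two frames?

-0.4

Before: roughly 2.0 units apart; after: 1.6. That's 0.4 units closer together.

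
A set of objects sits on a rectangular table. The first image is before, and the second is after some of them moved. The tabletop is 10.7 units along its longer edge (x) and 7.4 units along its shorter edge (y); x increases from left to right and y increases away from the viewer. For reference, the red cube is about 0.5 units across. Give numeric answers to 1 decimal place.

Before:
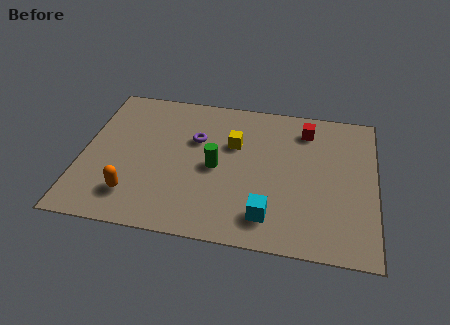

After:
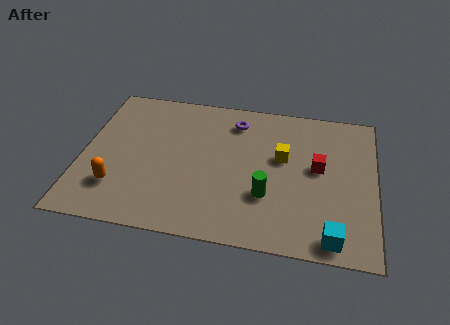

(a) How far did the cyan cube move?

2.4

The cyan cube moved from about (6.9, 1.4) to (9.2, 0.8), a distance of √(2.3² + 0.6²) ≈ 2.4.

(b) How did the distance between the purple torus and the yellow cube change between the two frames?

+1.0

The distance was about 1.4 in the first image and 2.4 in the second, so they moved 1.0 units further apart.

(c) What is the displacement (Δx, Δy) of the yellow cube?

(1.8, -0.4)

From the two frames, the yellow cube sits at roughly (5.5, 4.8) before and (7.3, 4.4) after.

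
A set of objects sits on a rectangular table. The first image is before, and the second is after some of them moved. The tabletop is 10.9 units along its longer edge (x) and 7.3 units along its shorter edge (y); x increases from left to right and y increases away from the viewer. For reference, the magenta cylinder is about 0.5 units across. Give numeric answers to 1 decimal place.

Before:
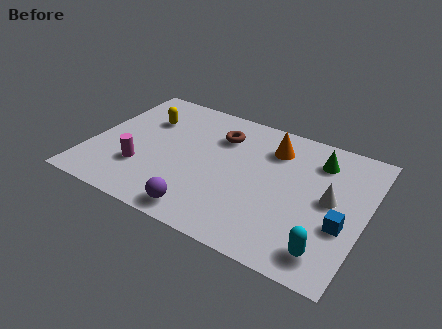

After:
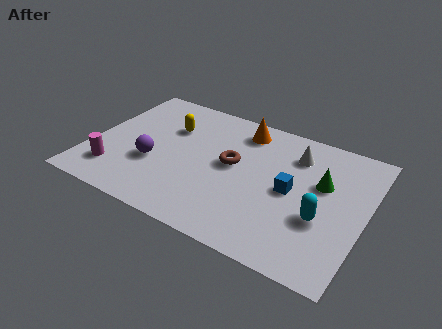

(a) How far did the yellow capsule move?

1.0

The yellow capsule moved from about (1.9, 5.1) to (2.9, 5.0), a distance of √(1.0² + 0.1²) ≈ 1.0.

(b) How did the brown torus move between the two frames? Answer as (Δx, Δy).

(0.7, -1.4)

The brown torus started near (4.9, 5.4) and ended near (5.6, 4.0).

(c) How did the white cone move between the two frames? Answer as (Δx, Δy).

(-1.6, 1.8)

The white cone was at about (9.5, 3.8) and moved to about (7.9, 5.6).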